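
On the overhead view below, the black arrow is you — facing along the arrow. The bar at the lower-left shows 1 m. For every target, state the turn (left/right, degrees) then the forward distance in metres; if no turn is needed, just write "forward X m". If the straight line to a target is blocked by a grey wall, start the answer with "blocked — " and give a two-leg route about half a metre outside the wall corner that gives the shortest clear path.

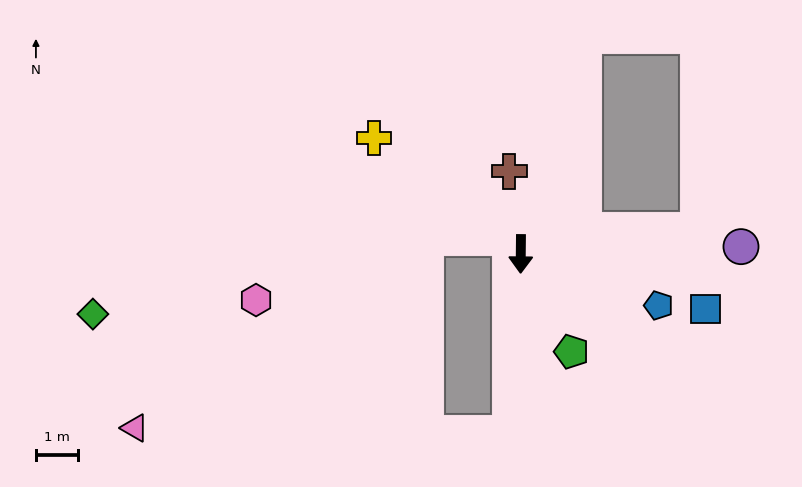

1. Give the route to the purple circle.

turn left 92°, forward 5.2 m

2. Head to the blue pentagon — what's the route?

turn left 70°, forward 3.5 m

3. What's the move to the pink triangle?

blocked — turn right 3°, forward 4.3 m, then turn right 87°, forward 8.9 m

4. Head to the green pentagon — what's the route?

turn left 28°, forward 2.6 m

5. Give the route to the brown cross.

turn right 171°, forward 2.0 m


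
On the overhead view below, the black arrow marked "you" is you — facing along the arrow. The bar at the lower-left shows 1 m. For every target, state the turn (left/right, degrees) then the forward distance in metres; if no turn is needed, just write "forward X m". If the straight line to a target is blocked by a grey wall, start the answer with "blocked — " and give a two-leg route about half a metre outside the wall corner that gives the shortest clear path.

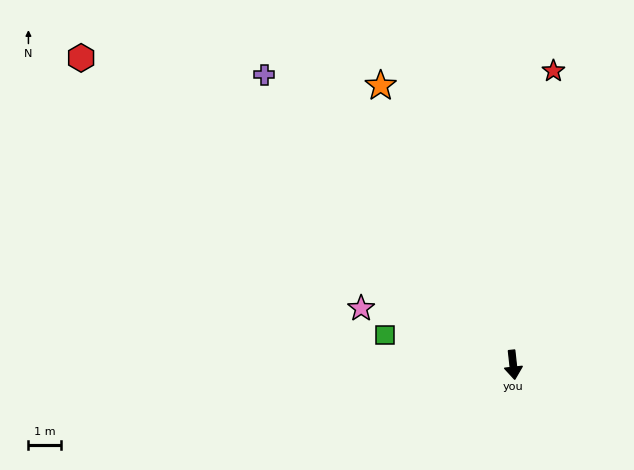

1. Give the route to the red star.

turn left 166°, forward 9.2 m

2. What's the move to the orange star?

turn right 161°, forward 9.6 m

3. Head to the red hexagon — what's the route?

turn right 132°, forward 16.4 m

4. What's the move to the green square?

turn right 109°, forward 4.1 m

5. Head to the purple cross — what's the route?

turn right 146°, forward 11.8 m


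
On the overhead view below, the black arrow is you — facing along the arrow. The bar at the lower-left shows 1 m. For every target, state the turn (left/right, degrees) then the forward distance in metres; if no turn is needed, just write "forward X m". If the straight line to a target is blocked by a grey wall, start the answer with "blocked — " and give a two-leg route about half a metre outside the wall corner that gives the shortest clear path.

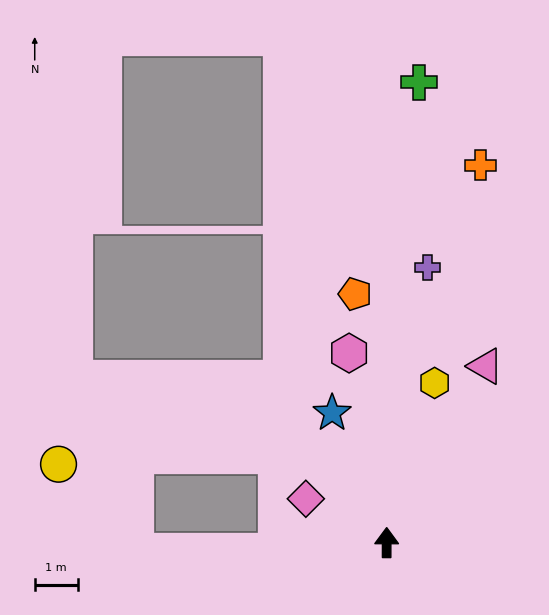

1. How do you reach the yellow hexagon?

turn right 17°, forward 3.9 m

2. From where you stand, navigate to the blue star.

turn left 23°, forward 3.3 m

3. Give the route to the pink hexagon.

turn left 11°, forward 4.5 m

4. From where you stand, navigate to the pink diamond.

turn left 62°, forward 2.1 m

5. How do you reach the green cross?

turn right 4°, forward 10.8 m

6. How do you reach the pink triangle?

turn right 29°, forward 4.7 m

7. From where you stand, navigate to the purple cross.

turn right 8°, forward 6.5 m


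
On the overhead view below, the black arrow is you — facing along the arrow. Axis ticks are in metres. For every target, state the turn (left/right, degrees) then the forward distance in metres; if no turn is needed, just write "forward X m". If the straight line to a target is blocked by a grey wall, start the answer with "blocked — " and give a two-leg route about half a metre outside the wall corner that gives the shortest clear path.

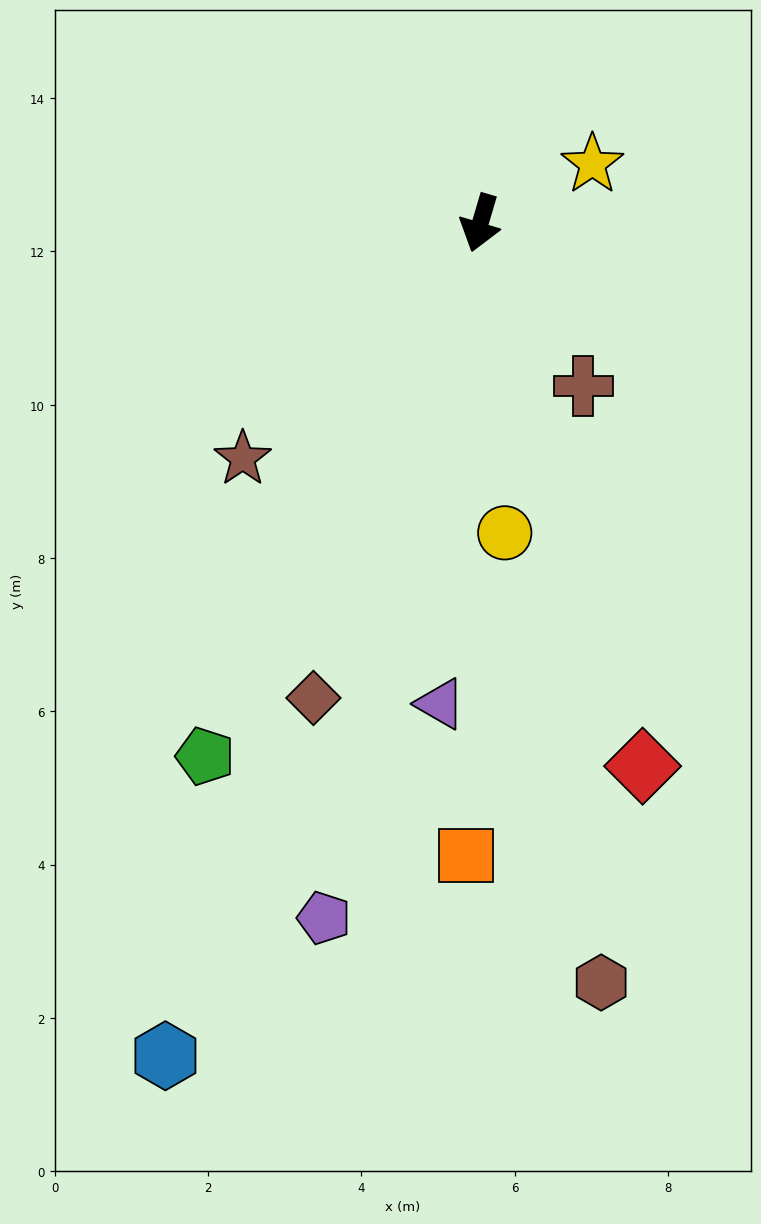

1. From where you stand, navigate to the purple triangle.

turn left 12°, forward 6.3 m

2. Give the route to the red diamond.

turn left 33°, forward 7.4 m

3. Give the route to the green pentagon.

turn right 11°, forward 7.8 m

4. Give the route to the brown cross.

turn left 49°, forward 2.5 m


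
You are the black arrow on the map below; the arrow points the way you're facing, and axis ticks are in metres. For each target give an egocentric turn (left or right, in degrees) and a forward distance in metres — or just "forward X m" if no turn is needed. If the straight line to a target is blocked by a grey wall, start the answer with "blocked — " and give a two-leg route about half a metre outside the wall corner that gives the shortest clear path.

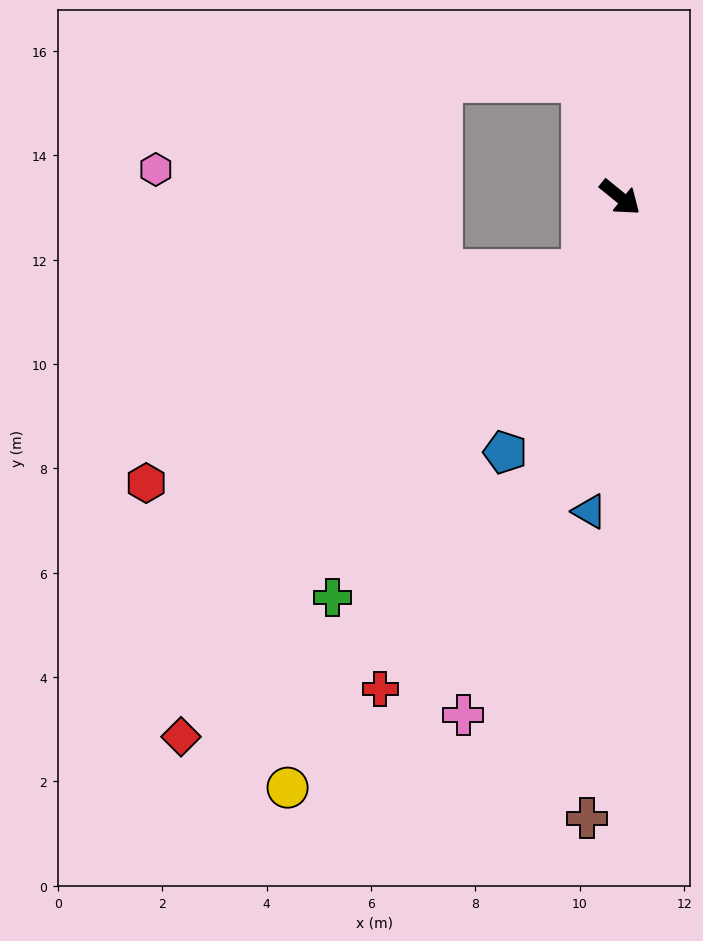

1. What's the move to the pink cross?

turn right 68°, forward 10.4 m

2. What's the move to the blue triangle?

turn right 56°, forward 6.0 m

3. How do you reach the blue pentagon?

turn right 75°, forward 5.4 m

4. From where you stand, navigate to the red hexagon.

blocked — turn right 77°, forward 1.6 m, then turn right 38°, forward 9.3 m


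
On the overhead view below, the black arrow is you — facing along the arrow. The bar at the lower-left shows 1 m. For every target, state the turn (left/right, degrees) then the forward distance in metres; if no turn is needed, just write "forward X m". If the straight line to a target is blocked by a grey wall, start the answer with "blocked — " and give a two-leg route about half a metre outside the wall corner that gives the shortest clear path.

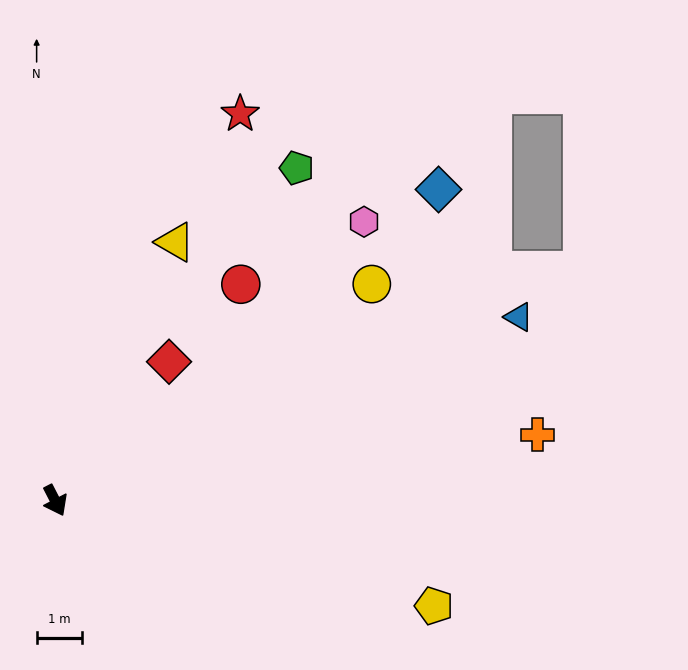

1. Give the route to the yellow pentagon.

turn left 47°, forward 8.6 m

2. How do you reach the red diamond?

turn left 113°, forward 3.9 m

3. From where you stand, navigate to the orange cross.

turn left 70°, forward 10.7 m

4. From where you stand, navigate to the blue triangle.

turn left 84°, forward 10.9 m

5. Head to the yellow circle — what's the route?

turn left 97°, forward 8.4 m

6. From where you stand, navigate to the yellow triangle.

turn left 128°, forward 6.2 m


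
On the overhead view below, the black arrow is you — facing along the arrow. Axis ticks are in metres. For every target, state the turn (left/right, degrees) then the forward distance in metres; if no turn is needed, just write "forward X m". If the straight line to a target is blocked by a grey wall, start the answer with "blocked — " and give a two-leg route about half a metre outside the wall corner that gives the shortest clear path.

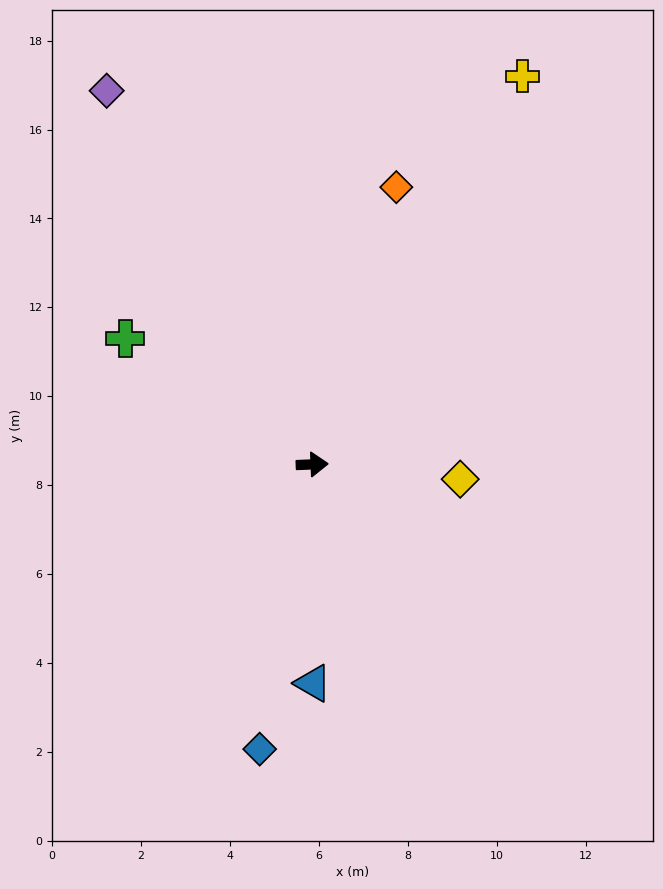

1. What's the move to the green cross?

turn left 144°, forward 5.1 m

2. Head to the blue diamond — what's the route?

turn right 103°, forward 6.5 m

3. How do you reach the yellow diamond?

turn right 8°, forward 3.3 m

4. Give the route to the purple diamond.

turn left 116°, forward 9.6 m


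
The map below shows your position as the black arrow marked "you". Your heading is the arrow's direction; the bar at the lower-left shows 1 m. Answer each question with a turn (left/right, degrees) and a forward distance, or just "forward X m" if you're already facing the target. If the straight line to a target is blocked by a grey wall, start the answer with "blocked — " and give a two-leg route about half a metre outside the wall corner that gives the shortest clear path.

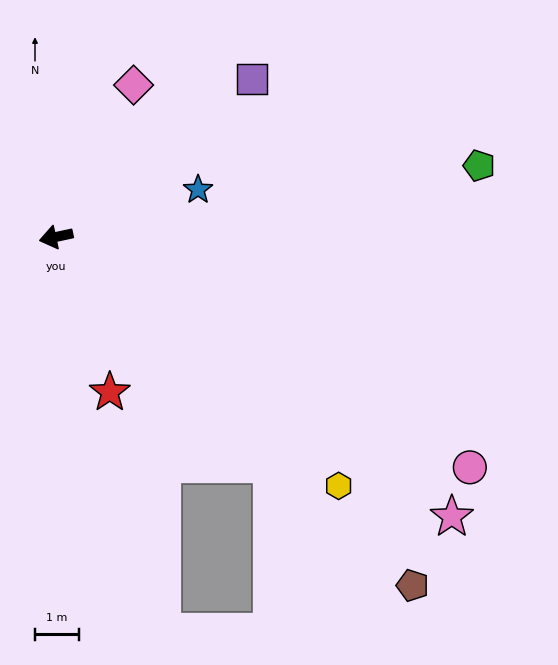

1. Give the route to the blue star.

turn right 174°, forward 3.4 m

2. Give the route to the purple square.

turn right 153°, forward 5.8 m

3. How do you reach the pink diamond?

turn right 129°, forward 3.9 m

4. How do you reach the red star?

turn left 97°, forward 3.8 m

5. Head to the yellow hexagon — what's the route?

turn left 126°, forward 8.6 m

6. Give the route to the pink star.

turn left 133°, forward 11.1 m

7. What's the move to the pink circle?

turn left 139°, forward 10.9 m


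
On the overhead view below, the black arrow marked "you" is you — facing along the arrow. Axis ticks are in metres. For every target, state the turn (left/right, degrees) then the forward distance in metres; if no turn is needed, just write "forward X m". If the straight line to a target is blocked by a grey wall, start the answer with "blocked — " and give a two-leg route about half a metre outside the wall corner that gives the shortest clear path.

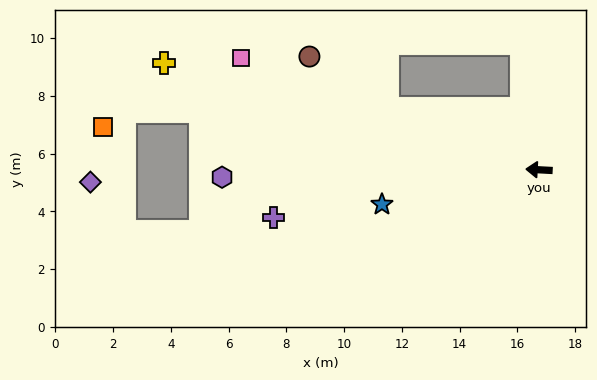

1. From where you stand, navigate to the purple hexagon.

turn left 4°, forward 11.0 m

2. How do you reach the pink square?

turn right 17°, forward 11.0 m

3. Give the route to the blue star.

turn left 15°, forward 5.6 m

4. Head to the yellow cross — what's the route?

turn right 13°, forward 13.5 m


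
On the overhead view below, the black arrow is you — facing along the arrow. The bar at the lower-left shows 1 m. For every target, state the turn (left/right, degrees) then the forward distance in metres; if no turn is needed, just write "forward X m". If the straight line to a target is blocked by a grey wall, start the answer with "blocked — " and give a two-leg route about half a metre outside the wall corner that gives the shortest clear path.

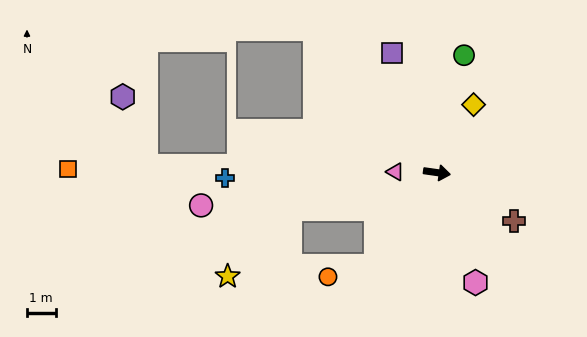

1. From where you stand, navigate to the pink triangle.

turn right 173°, forward 1.5 m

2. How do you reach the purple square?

turn left 119°, forward 4.5 m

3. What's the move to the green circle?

turn left 85°, forward 4.2 m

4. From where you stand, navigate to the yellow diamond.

turn left 70°, forward 2.7 m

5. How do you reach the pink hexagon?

turn right 63°, forward 4.1 m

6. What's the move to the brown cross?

turn right 24°, forward 3.2 m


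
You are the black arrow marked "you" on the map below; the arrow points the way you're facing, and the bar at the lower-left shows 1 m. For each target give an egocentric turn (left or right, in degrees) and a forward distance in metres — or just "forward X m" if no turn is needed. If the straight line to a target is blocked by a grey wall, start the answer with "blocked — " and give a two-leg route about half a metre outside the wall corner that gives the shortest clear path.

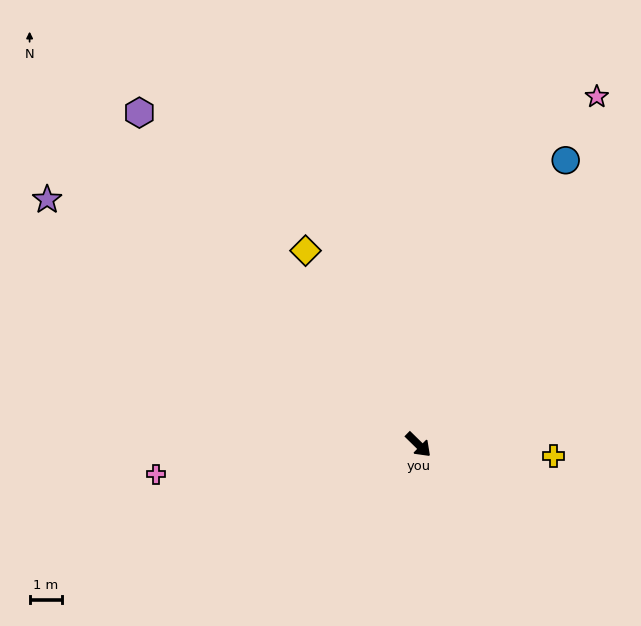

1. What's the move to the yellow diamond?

turn left 165°, forward 7.0 m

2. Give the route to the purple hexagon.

turn left 174°, forward 13.5 m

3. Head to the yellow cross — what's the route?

turn left 40°, forward 4.2 m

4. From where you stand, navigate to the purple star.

turn right 169°, forward 13.9 m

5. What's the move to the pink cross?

turn right 129°, forward 8.2 m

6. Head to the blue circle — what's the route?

turn left 107°, forward 10.0 m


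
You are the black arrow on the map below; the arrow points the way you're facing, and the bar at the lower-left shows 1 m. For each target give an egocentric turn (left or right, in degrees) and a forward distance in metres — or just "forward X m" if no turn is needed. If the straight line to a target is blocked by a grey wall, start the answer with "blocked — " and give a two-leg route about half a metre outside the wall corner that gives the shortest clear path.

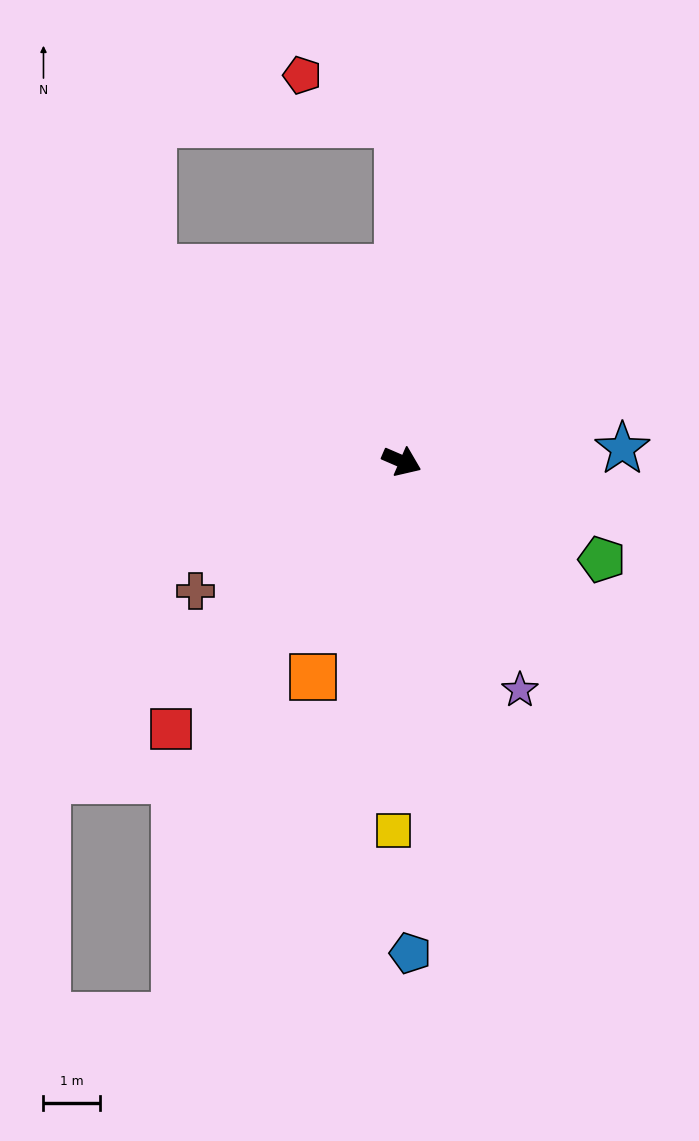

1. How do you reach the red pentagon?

blocked — turn left 114°, forward 6.0 m, then turn left 63°, forward 1.9 m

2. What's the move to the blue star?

turn left 27°, forward 3.9 m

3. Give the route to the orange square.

turn right 89°, forward 4.2 m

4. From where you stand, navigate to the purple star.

turn right 39°, forward 4.6 m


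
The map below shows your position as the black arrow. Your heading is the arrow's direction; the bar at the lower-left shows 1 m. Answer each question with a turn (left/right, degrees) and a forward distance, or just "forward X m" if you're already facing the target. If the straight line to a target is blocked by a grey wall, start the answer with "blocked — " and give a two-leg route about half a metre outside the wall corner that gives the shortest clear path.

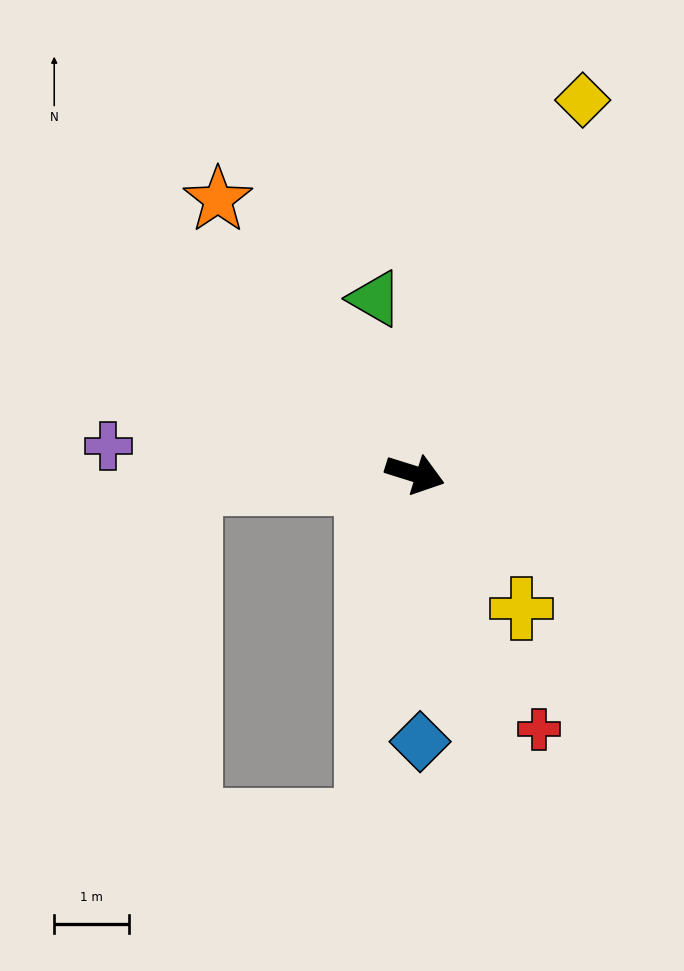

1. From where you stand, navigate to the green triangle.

turn left 120°, forward 2.4 m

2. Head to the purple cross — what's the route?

turn right 168°, forward 4.1 m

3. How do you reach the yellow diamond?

turn left 83°, forward 5.5 m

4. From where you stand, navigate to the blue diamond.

turn right 72°, forward 3.6 m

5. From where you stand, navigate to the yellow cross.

turn right 34°, forward 2.3 m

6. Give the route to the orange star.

turn left 143°, forward 4.5 m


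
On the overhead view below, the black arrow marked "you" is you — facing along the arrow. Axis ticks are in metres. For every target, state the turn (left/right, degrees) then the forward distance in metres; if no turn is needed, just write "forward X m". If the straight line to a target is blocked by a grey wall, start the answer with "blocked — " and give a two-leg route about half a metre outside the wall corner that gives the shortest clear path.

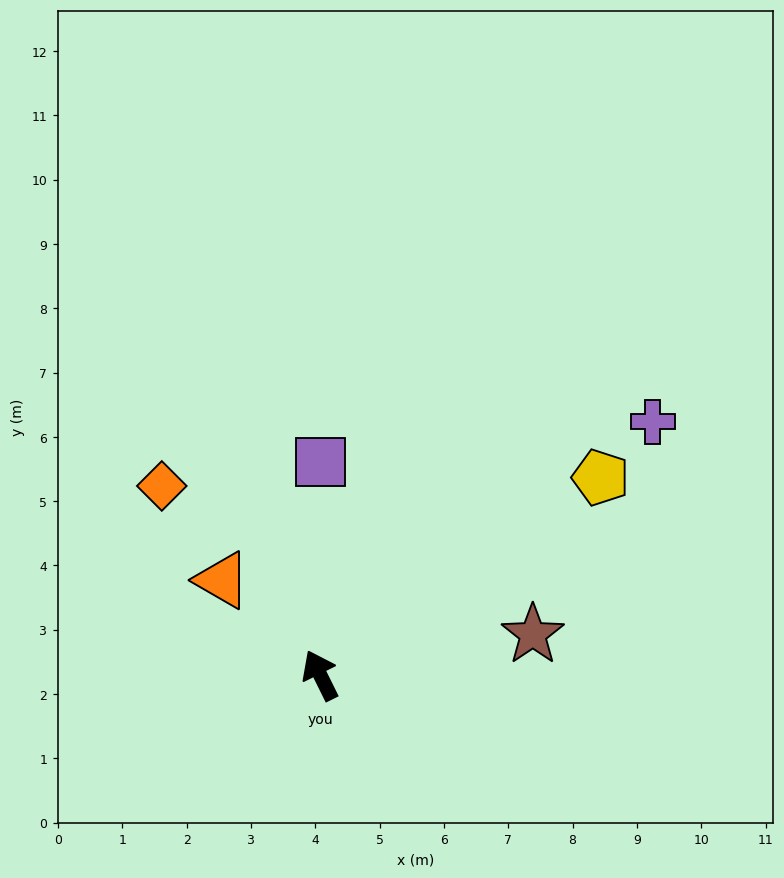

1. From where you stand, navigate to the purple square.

turn right 26°, forward 3.3 m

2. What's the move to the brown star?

turn right 106°, forward 3.4 m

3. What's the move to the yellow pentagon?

turn right 81°, forward 5.3 m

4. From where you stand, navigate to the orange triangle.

turn left 20°, forward 2.1 m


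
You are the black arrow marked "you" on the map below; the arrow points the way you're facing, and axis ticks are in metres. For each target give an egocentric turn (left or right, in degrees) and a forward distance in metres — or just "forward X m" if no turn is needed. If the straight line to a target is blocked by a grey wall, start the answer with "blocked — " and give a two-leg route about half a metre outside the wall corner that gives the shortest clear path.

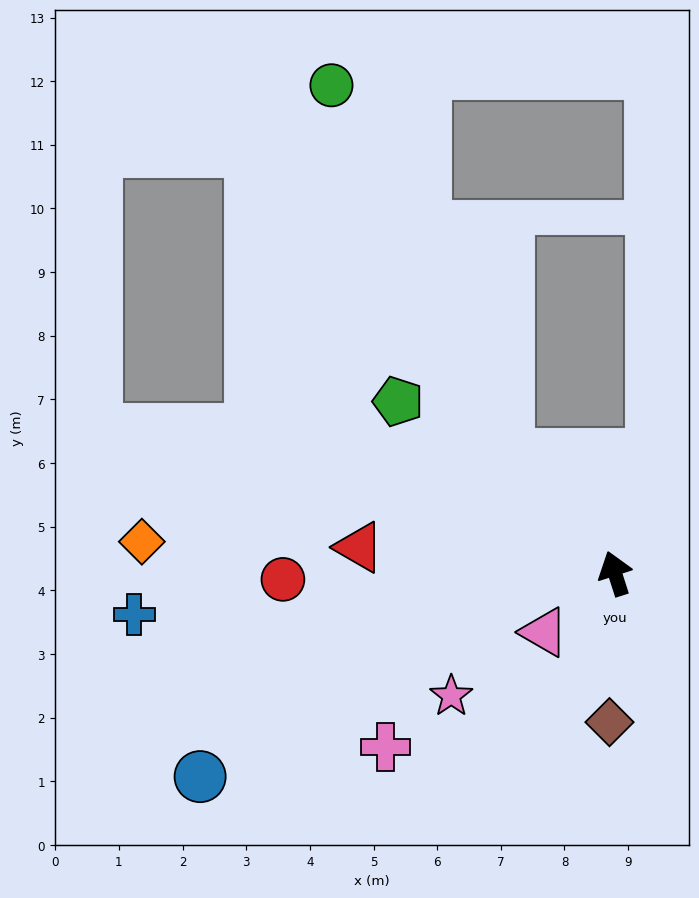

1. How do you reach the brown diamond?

turn left 160°, forward 2.3 m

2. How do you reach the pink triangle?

turn left 112°, forward 1.4 m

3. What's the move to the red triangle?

turn left 66°, forward 4.0 m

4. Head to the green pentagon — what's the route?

turn left 34°, forward 4.3 m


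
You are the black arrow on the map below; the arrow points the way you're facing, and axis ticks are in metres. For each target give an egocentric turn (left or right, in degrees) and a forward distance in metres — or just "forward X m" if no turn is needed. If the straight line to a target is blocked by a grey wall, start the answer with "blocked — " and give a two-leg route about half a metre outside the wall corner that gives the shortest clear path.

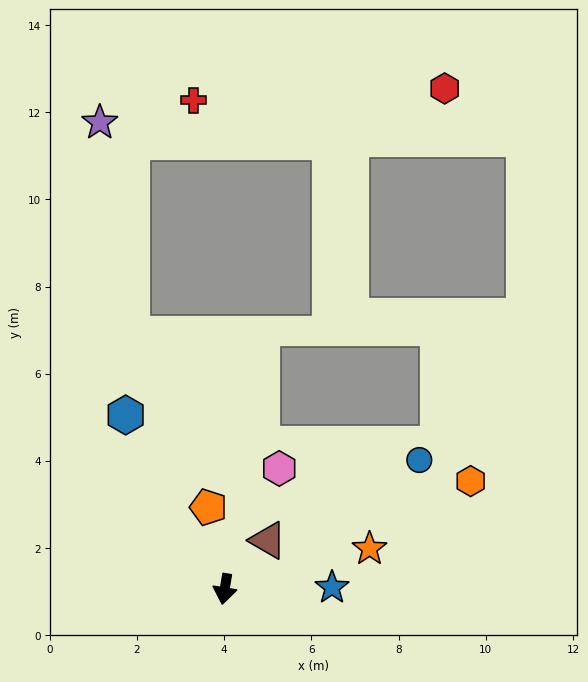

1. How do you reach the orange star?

turn left 115°, forward 3.4 m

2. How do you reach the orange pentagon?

turn right 159°, forward 1.9 m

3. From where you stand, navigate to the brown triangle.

turn left 148°, forward 1.5 m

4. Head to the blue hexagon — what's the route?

turn right 141°, forward 4.6 m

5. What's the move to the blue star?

turn left 100°, forward 2.5 m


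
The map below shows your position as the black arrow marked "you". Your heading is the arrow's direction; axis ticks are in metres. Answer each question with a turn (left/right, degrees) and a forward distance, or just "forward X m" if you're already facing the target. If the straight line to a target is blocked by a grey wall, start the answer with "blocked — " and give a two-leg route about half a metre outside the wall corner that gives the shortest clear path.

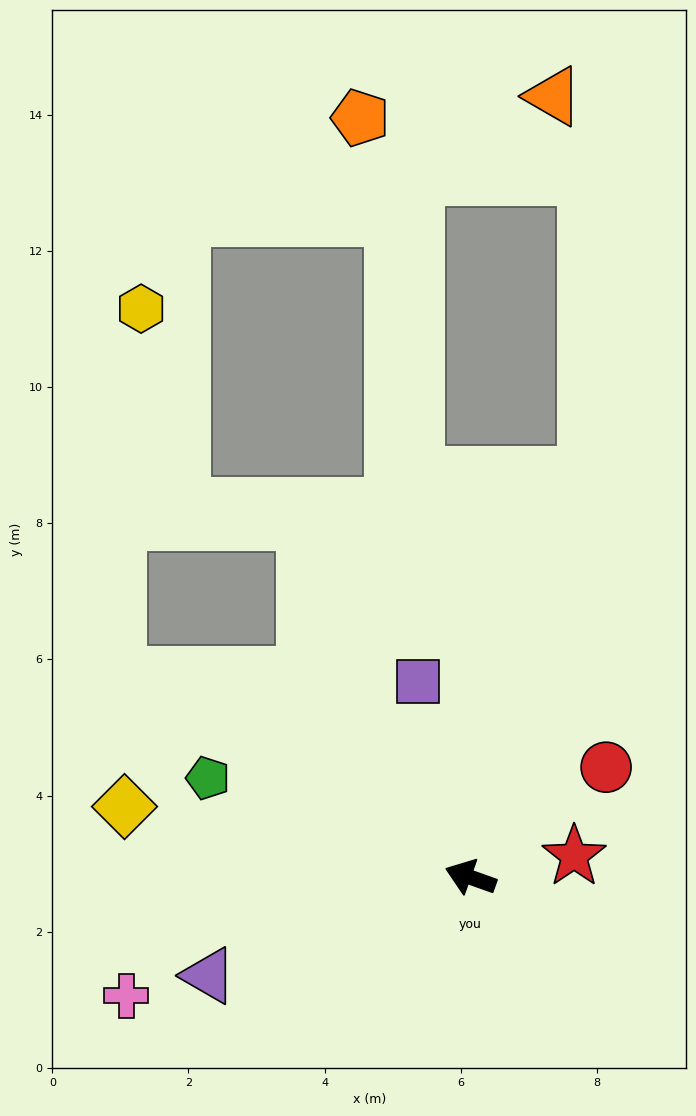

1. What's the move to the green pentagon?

forward 4.1 m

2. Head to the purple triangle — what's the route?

turn left 40°, forward 4.1 m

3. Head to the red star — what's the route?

turn right 149°, forward 1.6 m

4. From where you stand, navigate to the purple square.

turn right 55°, forward 3.0 m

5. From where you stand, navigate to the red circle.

turn right 121°, forward 2.6 m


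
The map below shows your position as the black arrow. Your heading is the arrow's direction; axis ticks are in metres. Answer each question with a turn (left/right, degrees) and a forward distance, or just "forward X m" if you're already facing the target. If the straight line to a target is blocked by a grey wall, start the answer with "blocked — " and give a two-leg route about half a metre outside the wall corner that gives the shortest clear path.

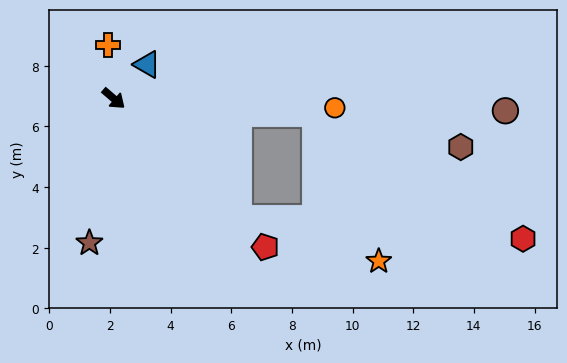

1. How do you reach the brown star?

turn right 59°, forward 4.8 m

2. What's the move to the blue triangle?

turn left 86°, forward 1.6 m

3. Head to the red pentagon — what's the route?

turn right 4°, forward 7.0 m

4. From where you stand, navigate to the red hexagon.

blocked — turn left 36°, forward 6.7 m, then turn right 26°, forward 8.0 m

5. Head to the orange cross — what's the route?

turn left 137°, forward 1.8 m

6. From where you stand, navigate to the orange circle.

turn left 38°, forward 7.3 m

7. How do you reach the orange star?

blocked — turn right 3°, forward 5.7 m, then turn left 26°, forward 4.8 m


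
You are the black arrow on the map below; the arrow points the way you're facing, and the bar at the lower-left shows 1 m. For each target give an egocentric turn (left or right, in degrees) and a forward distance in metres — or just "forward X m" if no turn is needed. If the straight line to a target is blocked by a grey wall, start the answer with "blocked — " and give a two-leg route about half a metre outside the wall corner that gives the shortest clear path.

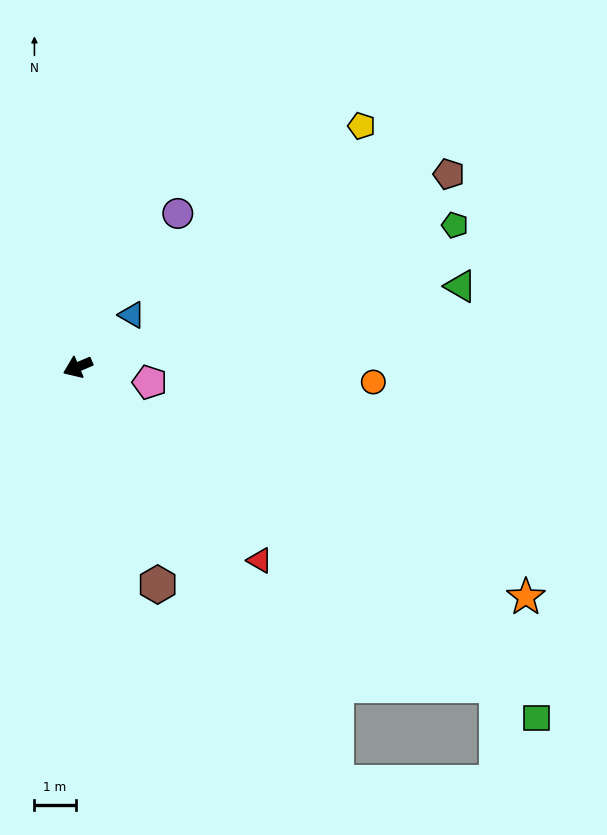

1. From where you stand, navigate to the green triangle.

turn left 169°, forward 9.5 m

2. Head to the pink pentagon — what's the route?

turn left 145°, forward 1.8 m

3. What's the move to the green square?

turn left 119°, forward 14.0 m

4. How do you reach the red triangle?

turn left 110°, forward 6.4 m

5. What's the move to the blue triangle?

turn right 159°, forward 1.8 m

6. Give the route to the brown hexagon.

turn left 87°, forward 5.6 m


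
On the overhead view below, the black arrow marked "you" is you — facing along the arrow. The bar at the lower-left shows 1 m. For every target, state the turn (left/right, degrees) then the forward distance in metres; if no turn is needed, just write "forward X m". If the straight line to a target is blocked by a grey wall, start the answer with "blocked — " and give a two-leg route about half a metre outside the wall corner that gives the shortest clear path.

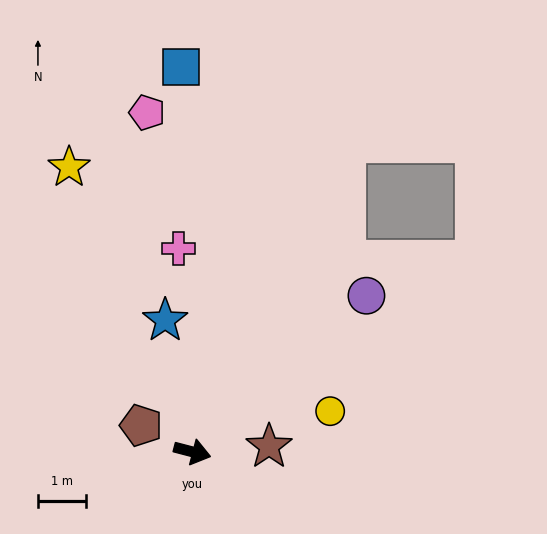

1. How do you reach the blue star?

turn left 116°, forward 2.8 m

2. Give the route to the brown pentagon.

turn left 167°, forward 1.2 m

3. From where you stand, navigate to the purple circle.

turn left 56°, forward 4.9 m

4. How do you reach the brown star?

turn left 19°, forward 1.6 m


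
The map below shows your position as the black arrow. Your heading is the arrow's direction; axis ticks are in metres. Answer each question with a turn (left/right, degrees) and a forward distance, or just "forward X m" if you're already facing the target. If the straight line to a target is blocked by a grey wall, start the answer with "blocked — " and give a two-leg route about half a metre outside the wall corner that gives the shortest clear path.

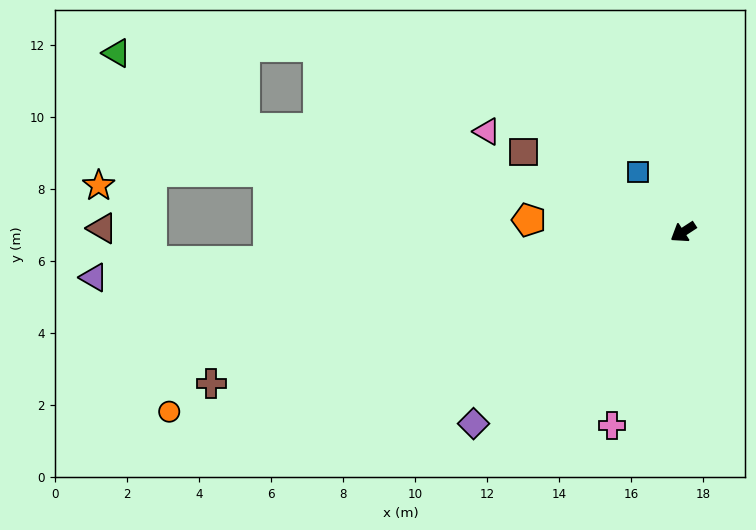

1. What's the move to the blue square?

turn right 86°, forward 2.1 m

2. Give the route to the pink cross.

turn left 37°, forward 5.7 m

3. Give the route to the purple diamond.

turn left 9°, forward 7.9 m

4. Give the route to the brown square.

turn right 60°, forward 5.0 m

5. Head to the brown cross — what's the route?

turn right 15°, forward 13.8 m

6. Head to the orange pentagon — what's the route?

turn right 38°, forward 4.3 m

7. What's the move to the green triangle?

blocked — turn right 46°, forward 12.5 m, then turn right 17°, forward 4.1 m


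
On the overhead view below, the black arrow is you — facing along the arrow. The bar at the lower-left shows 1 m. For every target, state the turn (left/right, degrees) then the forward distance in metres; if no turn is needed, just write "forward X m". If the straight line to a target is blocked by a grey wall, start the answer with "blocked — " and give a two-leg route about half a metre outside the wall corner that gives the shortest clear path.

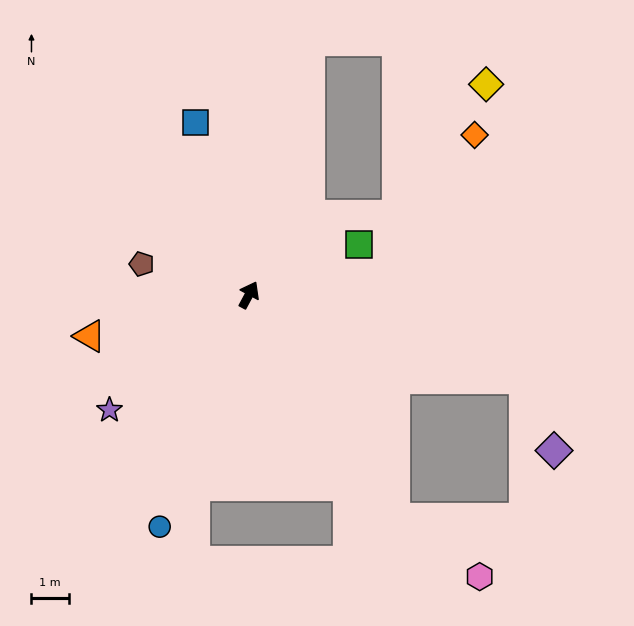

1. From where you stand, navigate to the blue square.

turn left 45°, forward 4.8 m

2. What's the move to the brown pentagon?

turn left 102°, forward 3.0 m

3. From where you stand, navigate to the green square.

turn right 37°, forward 3.2 m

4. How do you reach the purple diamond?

blocked — turn right 79°, forward 7.7 m, then turn right 51°, forward 2.1 m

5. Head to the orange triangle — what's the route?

turn left 133°, forward 4.4 m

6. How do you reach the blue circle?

turn right 173°, forward 6.6 m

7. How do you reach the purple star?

turn left 158°, forward 4.8 m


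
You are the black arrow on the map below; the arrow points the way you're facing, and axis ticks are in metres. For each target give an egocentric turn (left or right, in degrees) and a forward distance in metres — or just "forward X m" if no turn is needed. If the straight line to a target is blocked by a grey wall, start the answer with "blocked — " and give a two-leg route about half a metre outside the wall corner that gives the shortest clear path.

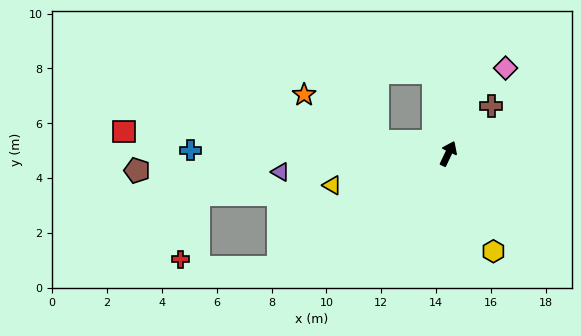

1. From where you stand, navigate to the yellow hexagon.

turn right 130°, forward 3.9 m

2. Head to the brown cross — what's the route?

turn right 17°, forward 2.3 m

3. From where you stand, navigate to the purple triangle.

turn left 122°, forward 6.2 m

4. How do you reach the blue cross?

turn left 115°, forward 9.4 m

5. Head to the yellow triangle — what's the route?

turn left 131°, forward 4.4 m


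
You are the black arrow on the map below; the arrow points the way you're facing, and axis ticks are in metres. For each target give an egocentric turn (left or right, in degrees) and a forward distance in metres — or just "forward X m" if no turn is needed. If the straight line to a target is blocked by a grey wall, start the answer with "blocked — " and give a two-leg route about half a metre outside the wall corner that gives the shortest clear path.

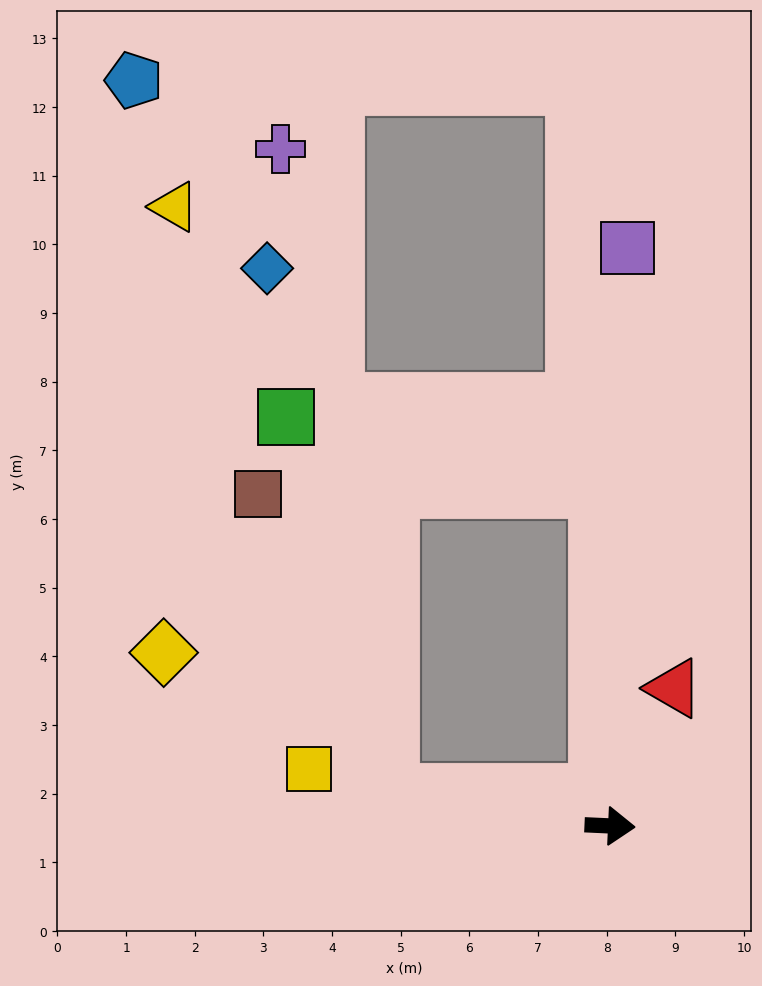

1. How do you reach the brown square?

blocked — turn left 174°, forward 3.2 m, then turn right 58°, forward 4.8 m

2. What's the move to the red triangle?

turn left 68°, forward 2.2 m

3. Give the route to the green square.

blocked — turn left 174°, forward 3.2 m, then turn right 66°, forward 5.7 m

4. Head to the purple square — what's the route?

turn left 91°, forward 8.4 m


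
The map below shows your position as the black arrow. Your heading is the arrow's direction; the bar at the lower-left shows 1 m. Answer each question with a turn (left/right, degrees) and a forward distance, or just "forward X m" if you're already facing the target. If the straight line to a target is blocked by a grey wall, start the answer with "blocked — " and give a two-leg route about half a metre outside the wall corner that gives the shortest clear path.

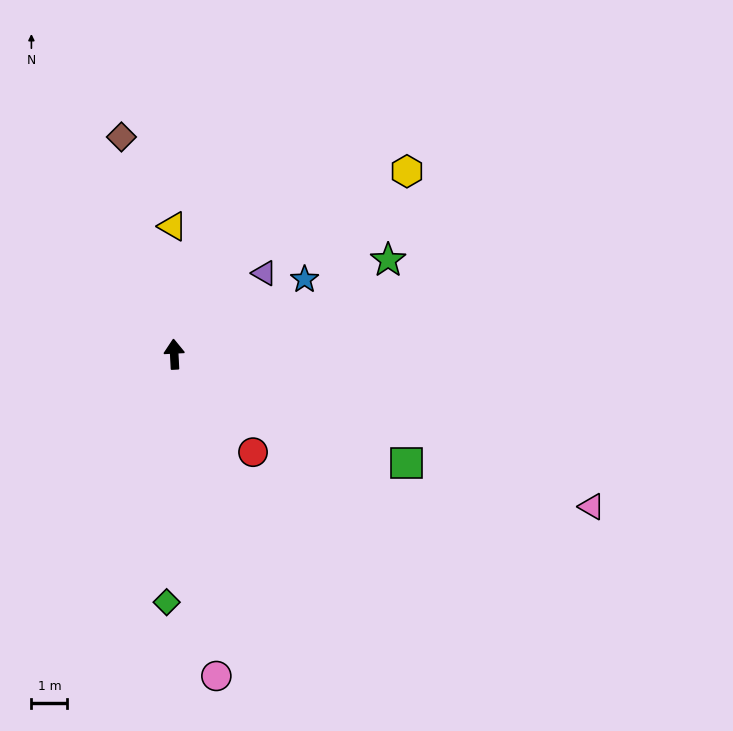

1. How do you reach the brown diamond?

turn left 11°, forward 6.2 m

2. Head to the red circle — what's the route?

turn right 144°, forward 3.5 m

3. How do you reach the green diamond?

turn left 175°, forward 6.9 m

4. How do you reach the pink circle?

turn right 175°, forward 9.0 m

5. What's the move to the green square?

turn right 118°, forward 7.1 m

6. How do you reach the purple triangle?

turn right 51°, forward 3.4 m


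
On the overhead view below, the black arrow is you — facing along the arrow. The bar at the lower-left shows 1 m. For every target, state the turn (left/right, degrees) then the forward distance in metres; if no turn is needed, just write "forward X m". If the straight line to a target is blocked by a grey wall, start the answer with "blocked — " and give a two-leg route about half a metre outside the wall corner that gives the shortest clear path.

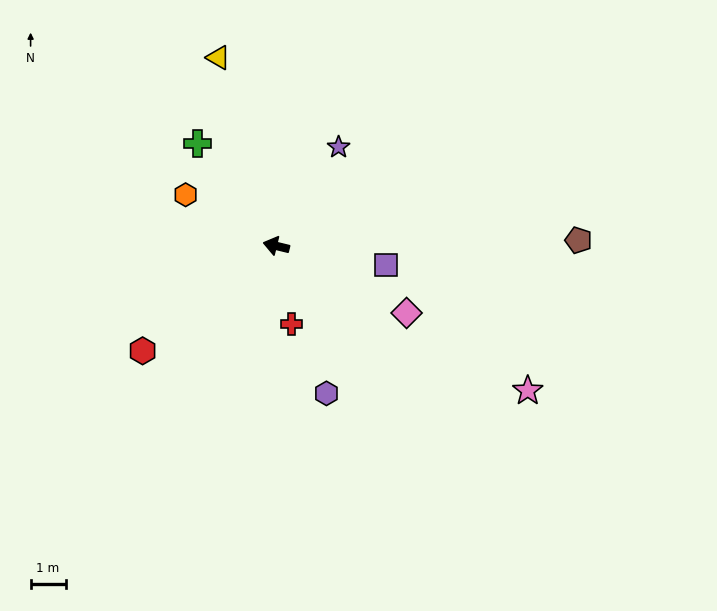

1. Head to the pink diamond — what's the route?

turn left 166°, forward 4.2 m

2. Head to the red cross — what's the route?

turn left 115°, forward 2.3 m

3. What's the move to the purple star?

turn right 109°, forward 3.3 m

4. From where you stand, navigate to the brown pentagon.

turn right 165°, forward 8.6 m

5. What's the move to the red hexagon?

turn left 52°, forward 4.9 m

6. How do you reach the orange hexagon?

turn right 16°, forward 3.0 m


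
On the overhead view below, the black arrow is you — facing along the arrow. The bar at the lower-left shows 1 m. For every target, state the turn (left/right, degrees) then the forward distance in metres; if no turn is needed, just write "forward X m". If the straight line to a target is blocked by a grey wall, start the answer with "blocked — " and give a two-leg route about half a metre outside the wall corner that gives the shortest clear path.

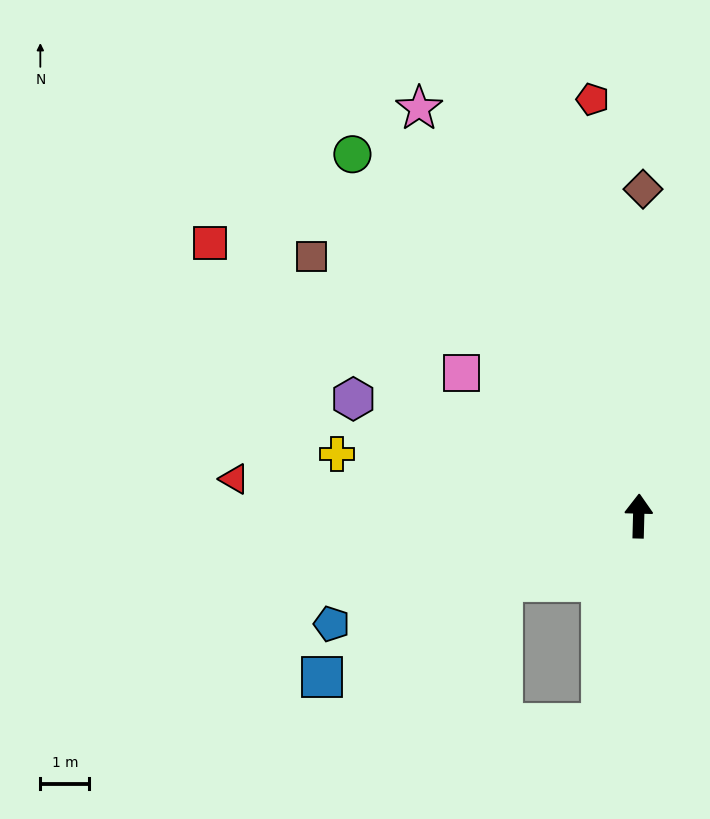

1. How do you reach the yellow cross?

turn left 80°, forward 6.3 m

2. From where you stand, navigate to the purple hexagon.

turn left 69°, forward 6.3 m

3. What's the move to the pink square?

turn left 53°, forward 4.7 m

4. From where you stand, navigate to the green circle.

turn left 40°, forward 9.4 m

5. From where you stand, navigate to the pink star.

turn left 30°, forward 9.5 m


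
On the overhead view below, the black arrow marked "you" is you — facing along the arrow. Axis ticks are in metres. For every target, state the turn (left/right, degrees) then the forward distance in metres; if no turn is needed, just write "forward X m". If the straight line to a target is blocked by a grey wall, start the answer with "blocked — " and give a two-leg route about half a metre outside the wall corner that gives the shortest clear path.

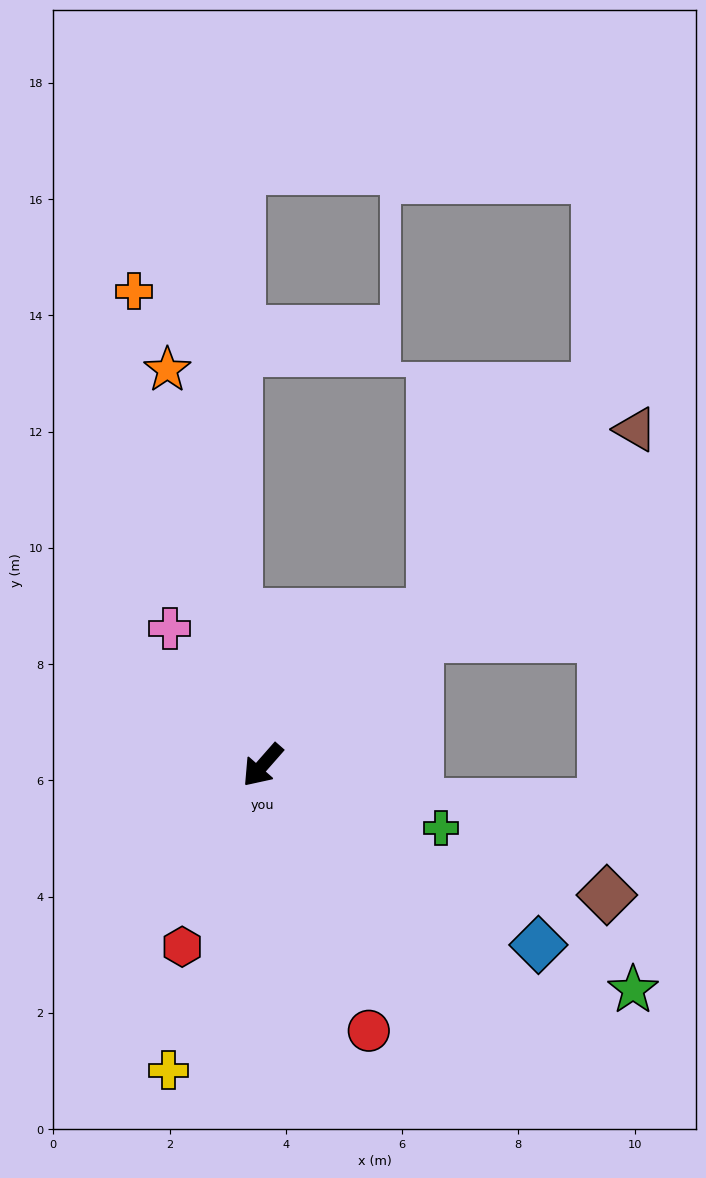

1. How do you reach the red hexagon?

turn left 17°, forward 3.4 m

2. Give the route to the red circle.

turn left 63°, forward 4.9 m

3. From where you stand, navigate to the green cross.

turn left 112°, forward 3.3 m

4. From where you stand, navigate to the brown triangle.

turn left 173°, forward 8.6 m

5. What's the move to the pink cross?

turn right 104°, forward 2.8 m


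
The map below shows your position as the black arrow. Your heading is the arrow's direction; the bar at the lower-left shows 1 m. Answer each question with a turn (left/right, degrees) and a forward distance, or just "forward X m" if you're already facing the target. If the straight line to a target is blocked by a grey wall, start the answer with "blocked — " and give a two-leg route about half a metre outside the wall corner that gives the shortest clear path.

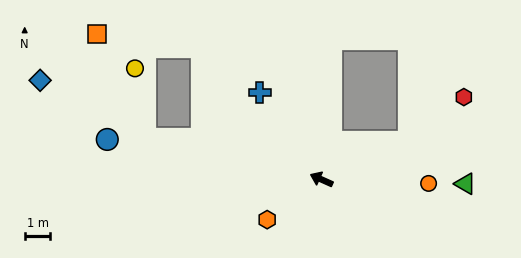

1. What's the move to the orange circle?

turn right 158°, forward 4.2 m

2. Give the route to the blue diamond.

blocked — turn left 11°, forward 7.0 m, then turn right 16°, forward 4.7 m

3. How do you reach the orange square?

blocked — turn left 11°, forward 7.0 m, then turn right 52°, forward 4.5 m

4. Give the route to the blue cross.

turn right 30°, forward 4.1 m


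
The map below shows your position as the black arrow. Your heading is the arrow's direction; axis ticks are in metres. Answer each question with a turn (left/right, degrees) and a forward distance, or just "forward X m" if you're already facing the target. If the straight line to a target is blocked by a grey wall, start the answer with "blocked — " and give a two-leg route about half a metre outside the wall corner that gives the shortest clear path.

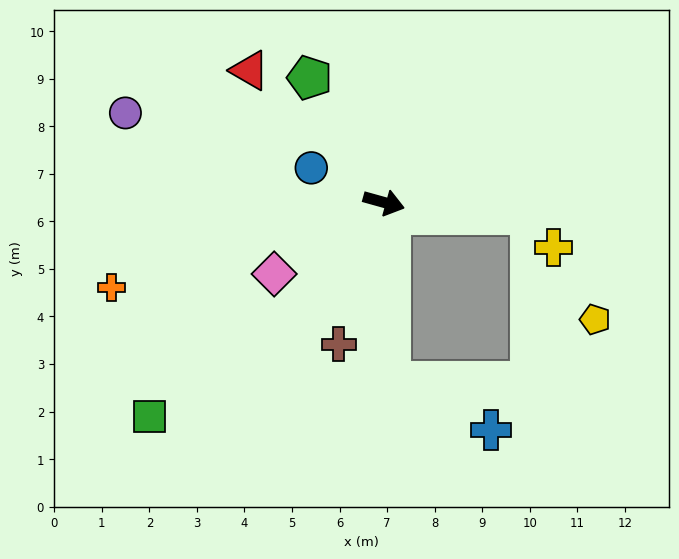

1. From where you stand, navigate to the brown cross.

turn right 92°, forward 3.1 m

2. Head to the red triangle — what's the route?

turn left 151°, forward 4.0 m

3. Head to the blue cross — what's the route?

blocked — turn right 72°, forward 3.8 m, then turn left 62°, forward 2.3 m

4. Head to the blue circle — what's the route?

turn left 170°, forward 1.7 m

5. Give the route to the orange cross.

turn right 147°, forward 6.0 m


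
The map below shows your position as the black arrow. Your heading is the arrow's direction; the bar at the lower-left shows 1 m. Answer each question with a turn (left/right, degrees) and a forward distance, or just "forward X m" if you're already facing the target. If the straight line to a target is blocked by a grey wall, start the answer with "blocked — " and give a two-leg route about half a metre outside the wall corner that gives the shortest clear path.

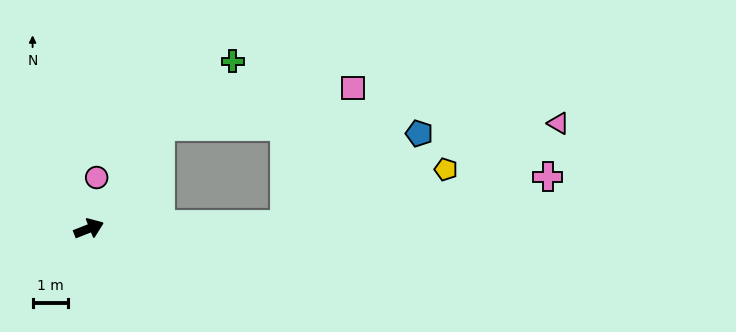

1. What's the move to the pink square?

blocked — turn left 34°, forward 3.5 m, then turn right 44°, forward 5.5 m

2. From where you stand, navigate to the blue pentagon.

blocked — turn right 21°, forward 5.5 m, then turn left 34°, forward 4.5 m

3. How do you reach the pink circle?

turn left 60°, forward 1.4 m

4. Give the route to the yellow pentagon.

blocked — turn right 21°, forward 5.5 m, then turn left 18°, forward 4.8 m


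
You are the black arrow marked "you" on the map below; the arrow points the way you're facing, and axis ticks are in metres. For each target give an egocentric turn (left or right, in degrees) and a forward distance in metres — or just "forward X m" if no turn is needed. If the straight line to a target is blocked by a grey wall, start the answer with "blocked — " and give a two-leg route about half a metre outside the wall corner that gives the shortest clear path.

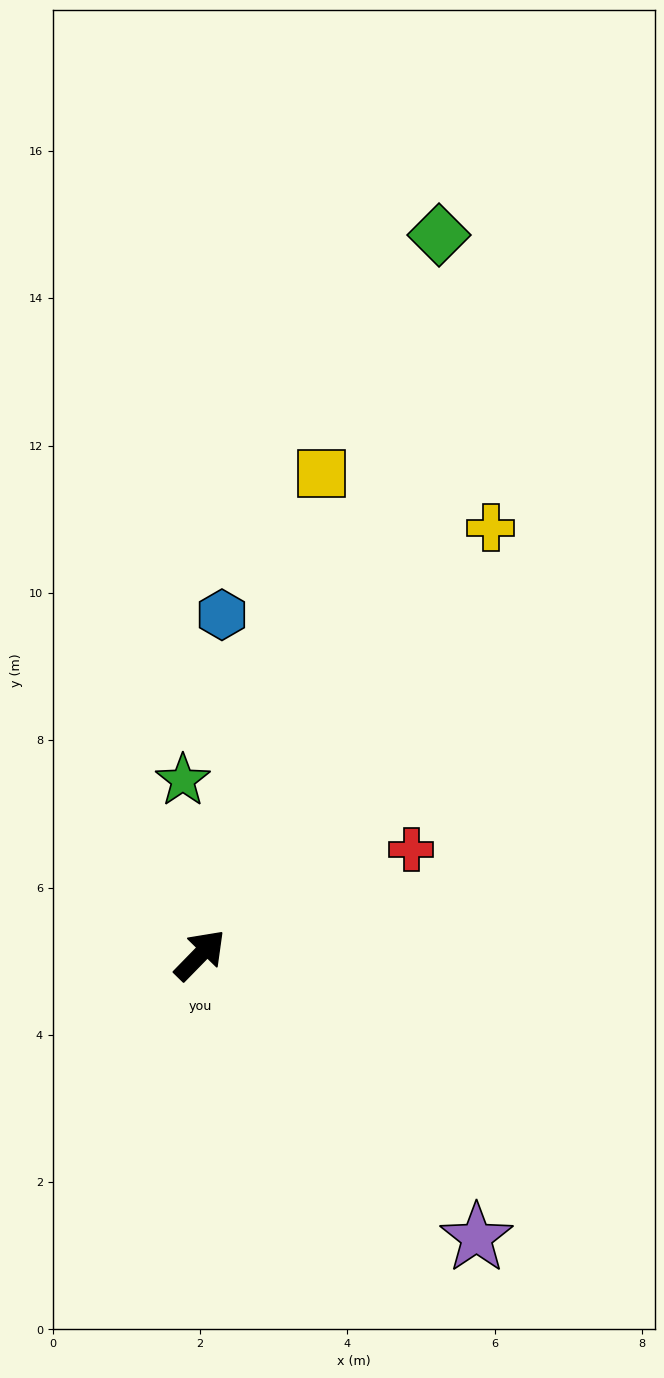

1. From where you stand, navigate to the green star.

turn left 50°, forward 2.4 m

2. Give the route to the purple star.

turn right 91°, forward 5.4 m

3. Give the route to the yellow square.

turn left 30°, forward 6.7 m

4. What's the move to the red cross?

turn right 19°, forward 3.2 m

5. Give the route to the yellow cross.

turn left 10°, forward 7.0 m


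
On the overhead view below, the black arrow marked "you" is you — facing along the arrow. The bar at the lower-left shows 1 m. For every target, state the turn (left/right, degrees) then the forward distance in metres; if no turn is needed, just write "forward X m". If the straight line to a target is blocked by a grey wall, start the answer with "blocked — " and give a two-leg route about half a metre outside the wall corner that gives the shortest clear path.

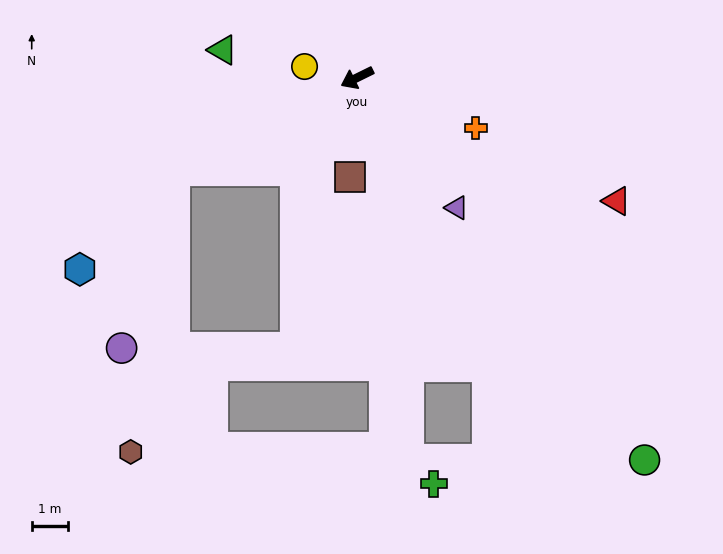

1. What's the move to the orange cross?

turn left 131°, forward 3.5 m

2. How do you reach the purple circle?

blocked — forward 5.6 m, then turn left 47°, forward 5.1 m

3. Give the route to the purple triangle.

turn left 101°, forward 4.5 m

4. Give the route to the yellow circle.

turn right 38°, forward 1.5 m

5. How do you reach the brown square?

turn left 60°, forward 2.7 m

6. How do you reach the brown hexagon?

blocked — forward 5.6 m, then turn left 55°, forward 7.8 m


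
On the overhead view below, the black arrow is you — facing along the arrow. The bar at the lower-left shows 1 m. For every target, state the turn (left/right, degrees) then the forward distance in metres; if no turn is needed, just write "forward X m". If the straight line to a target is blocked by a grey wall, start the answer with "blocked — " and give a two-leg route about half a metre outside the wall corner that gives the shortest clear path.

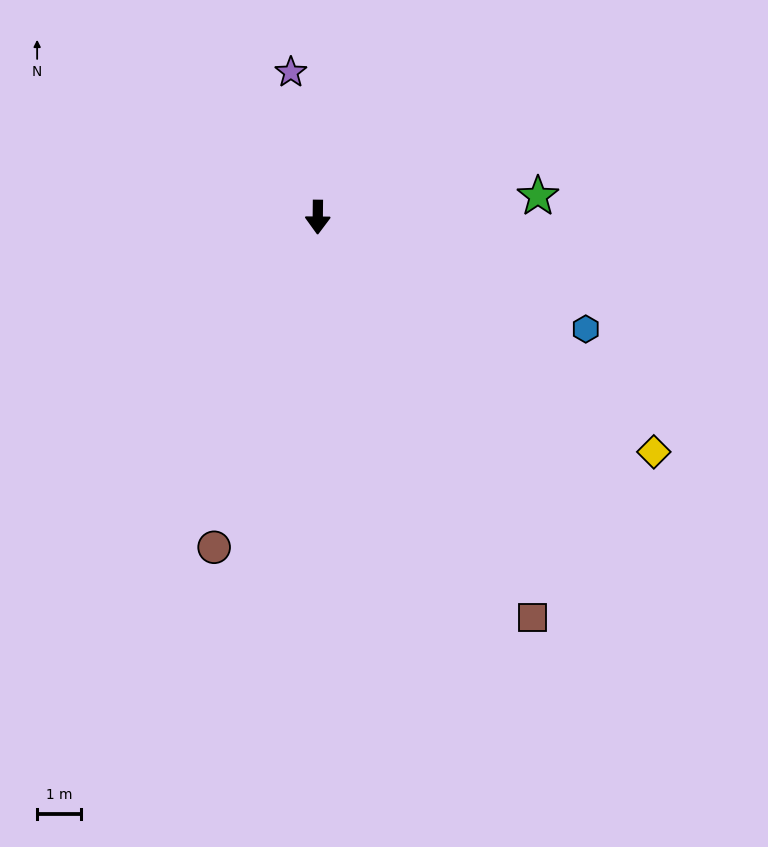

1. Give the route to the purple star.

turn right 169°, forward 3.4 m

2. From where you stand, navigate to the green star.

turn left 96°, forward 5.1 m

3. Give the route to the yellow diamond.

turn left 56°, forward 9.4 m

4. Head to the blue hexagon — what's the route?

turn left 68°, forward 6.6 m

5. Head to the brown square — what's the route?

turn left 29°, forward 10.4 m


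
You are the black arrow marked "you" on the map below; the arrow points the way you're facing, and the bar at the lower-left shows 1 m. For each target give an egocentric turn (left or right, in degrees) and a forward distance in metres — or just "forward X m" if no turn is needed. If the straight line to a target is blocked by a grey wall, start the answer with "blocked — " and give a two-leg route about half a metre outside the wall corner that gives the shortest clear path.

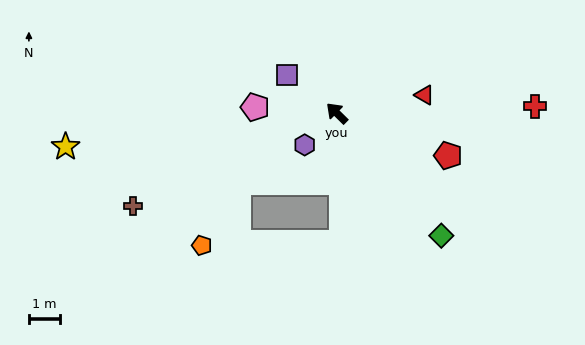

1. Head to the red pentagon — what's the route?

turn right 156°, forward 3.8 m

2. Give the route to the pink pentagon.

turn left 40°, forward 2.6 m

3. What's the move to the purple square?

turn left 7°, forward 2.0 m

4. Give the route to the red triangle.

turn right 124°, forward 2.9 m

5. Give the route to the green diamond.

turn left 175°, forward 5.2 m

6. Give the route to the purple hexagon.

turn left 89°, forward 1.5 m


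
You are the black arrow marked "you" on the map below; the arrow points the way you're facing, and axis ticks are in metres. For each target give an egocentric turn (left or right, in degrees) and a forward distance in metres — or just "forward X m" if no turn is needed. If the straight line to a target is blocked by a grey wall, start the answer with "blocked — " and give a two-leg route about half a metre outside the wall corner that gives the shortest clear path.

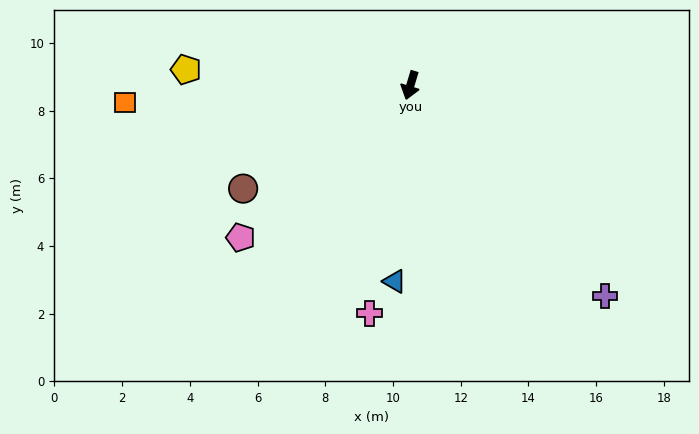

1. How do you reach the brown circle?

turn right 42°, forward 5.8 m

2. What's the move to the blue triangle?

turn left 12°, forward 5.8 m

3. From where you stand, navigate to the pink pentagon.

turn right 31°, forward 6.7 m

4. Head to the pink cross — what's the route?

turn left 7°, forward 6.8 m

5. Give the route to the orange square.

turn right 70°, forward 8.5 m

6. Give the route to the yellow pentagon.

turn right 77°, forward 6.6 m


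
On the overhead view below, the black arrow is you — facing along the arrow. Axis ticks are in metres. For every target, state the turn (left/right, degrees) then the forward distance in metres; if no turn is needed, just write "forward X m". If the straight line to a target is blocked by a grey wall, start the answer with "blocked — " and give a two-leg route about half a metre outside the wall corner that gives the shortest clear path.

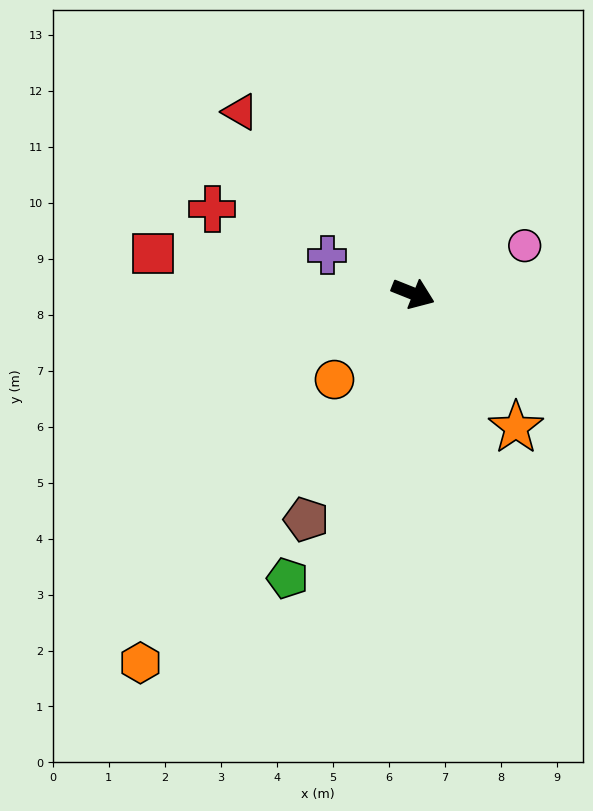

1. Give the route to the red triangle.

turn left 155°, forward 4.5 m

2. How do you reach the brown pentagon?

turn right 94°, forward 4.5 m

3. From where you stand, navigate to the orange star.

turn right 31°, forward 3.0 m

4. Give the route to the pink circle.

turn left 45°, forward 2.2 m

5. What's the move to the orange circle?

turn right 111°, forward 2.1 m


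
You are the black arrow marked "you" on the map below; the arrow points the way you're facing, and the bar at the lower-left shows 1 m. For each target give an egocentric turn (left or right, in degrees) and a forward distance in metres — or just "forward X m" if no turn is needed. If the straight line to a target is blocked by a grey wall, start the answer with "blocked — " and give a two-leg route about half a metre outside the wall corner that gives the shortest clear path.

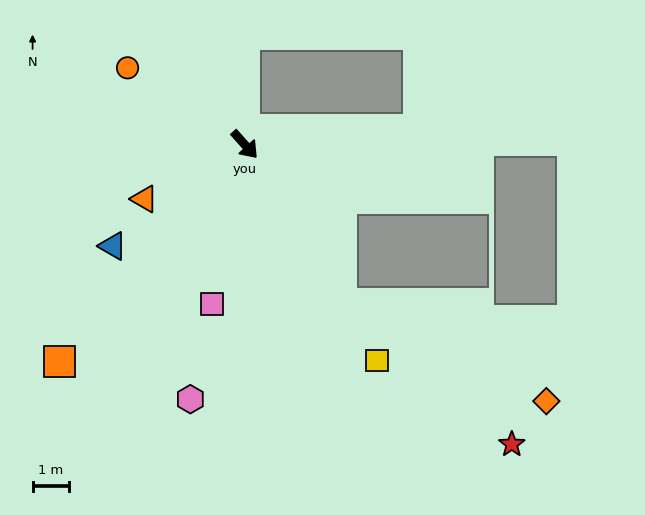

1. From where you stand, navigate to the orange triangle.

turn right 103°, forward 3.1 m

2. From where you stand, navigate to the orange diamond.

blocked — turn right 11°, forward 5.0 m, then turn left 34°, forward 6.2 m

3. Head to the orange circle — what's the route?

turn right 165°, forward 3.8 m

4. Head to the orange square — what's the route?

turn right 82°, forward 7.7 m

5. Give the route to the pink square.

turn right 54°, forward 4.4 m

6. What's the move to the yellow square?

turn right 10°, forward 6.9 m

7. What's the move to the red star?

blocked — turn right 11°, forward 5.0 m, then turn left 20°, forward 6.0 m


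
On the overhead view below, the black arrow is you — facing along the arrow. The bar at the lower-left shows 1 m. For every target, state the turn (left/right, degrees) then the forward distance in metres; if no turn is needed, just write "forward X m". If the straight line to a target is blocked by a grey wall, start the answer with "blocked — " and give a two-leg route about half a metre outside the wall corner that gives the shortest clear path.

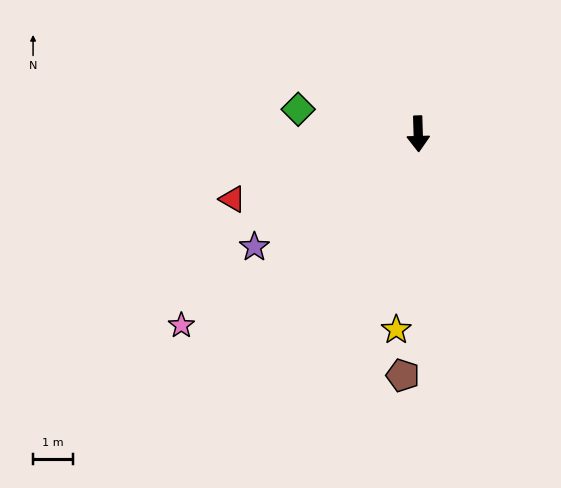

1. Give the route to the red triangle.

turn right 72°, forward 4.9 m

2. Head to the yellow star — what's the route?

turn right 8°, forward 4.9 m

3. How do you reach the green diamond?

turn right 103°, forward 3.1 m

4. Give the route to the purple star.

turn right 57°, forward 5.0 m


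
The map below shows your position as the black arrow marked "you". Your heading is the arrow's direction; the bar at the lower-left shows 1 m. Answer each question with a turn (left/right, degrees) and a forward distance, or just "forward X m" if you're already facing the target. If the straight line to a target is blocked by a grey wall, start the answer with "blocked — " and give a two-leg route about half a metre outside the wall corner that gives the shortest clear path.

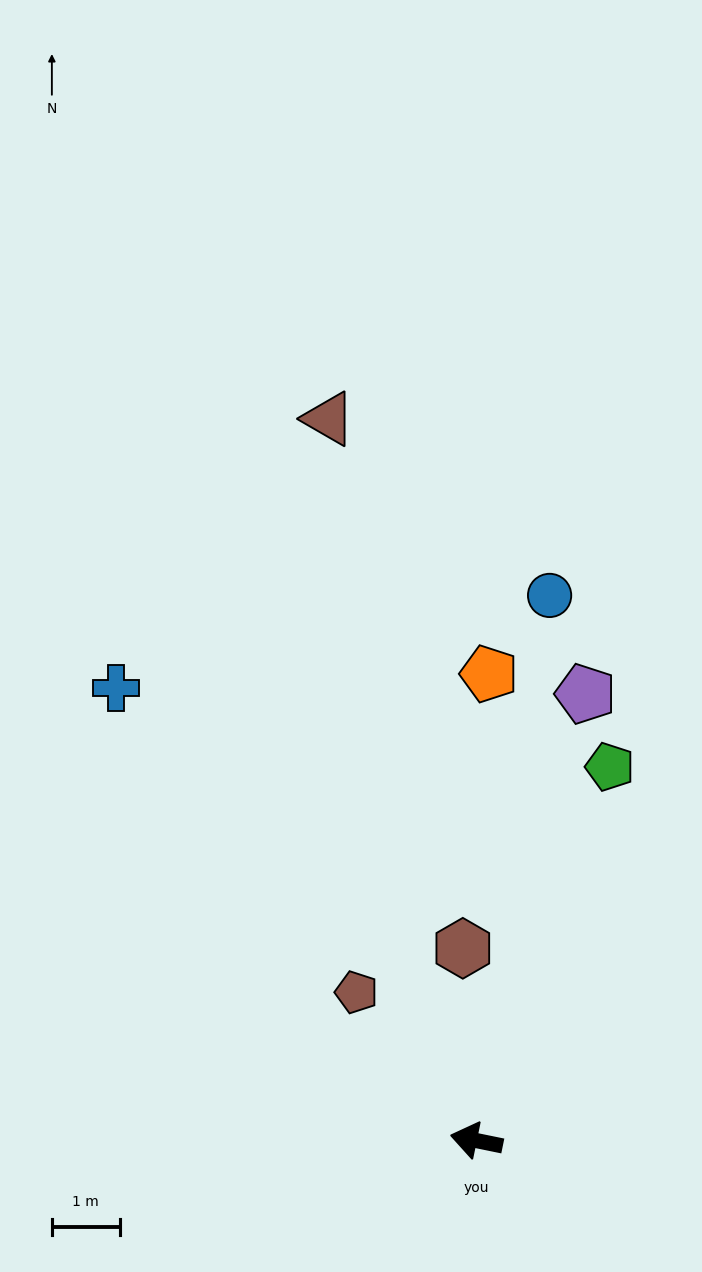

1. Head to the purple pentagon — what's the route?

turn right 92°, forward 6.8 m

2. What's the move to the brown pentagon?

turn right 39°, forward 2.8 m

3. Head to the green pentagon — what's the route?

turn right 98°, forward 5.8 m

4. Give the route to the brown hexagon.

turn right 74°, forward 2.8 m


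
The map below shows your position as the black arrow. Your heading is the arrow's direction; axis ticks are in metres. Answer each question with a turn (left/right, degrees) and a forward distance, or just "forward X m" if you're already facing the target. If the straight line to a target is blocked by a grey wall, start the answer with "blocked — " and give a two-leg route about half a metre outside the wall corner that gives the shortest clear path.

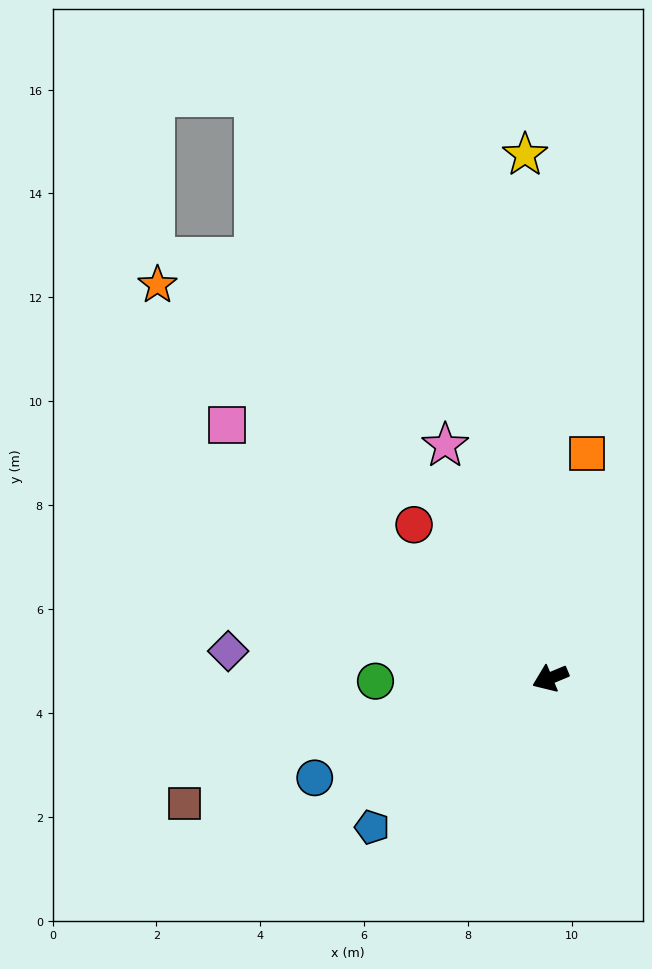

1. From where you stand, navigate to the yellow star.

turn right 110°, forward 10.1 m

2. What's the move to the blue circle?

forward 4.9 m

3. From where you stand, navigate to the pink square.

turn right 61°, forward 7.9 m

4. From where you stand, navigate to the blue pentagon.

turn left 17°, forward 4.5 m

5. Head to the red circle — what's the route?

turn right 71°, forward 4.0 m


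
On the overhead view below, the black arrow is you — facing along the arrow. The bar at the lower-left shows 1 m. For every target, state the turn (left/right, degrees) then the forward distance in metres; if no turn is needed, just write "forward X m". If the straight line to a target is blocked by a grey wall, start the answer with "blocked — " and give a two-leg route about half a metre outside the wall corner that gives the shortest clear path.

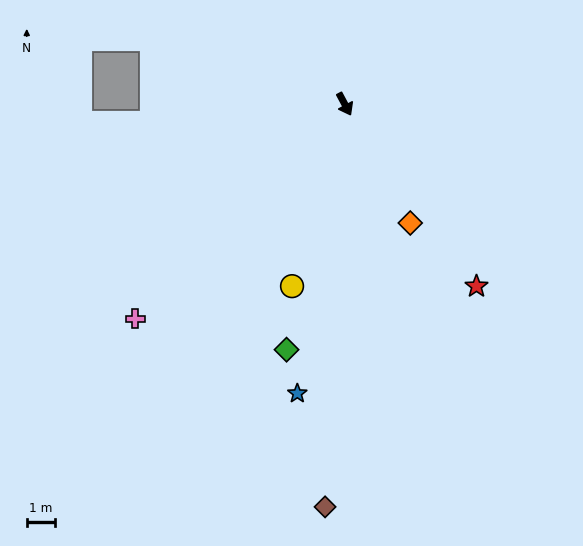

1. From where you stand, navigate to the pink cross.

turn right 72°, forward 10.5 m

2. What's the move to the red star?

turn left 8°, forward 7.9 m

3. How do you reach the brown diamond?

turn right 31°, forward 14.2 m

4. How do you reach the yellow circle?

turn right 44°, forward 6.7 m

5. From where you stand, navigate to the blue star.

turn right 37°, forward 10.3 m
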